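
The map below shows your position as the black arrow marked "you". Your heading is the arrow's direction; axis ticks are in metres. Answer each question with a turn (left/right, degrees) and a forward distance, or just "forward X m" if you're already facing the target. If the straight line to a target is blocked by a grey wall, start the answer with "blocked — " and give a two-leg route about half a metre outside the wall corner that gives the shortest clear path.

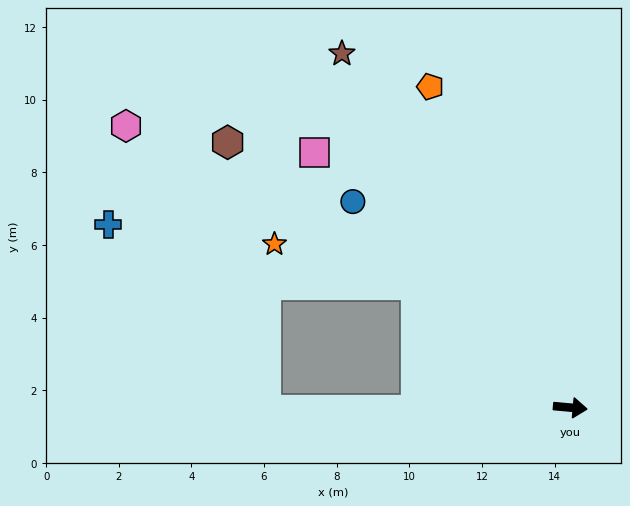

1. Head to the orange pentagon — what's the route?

turn left 119°, forward 9.6 m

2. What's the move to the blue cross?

blocked — turn right 174°, forward 8.4 m, then turn right 51°, forward 6.7 m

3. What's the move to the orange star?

blocked — turn left 146°, forward 5.4 m, then turn left 23°, forward 4.1 m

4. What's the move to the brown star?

turn left 128°, forward 11.6 m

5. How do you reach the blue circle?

turn left 142°, forward 8.2 m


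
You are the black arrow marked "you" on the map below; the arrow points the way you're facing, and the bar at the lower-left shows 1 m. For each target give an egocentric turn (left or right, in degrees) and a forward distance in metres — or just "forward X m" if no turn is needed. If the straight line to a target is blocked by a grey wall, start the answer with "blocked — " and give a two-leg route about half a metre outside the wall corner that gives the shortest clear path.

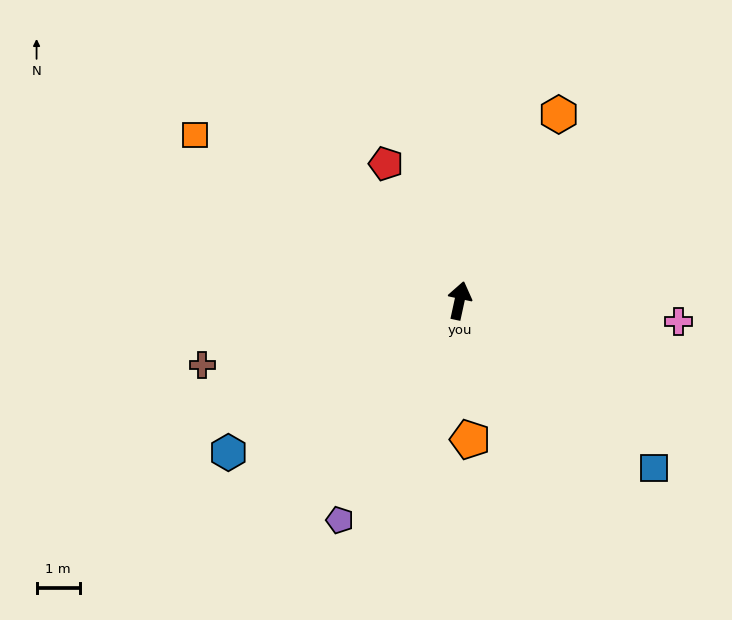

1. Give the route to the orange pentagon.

turn right 163°, forward 3.2 m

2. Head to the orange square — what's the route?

turn left 70°, forward 7.2 m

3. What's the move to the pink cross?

turn right 83°, forward 5.1 m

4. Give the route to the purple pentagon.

turn left 164°, forward 5.8 m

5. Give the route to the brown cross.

turn left 116°, forward 6.1 m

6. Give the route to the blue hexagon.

turn left 136°, forward 6.4 m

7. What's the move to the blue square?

turn right 118°, forward 5.9 m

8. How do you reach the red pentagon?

turn left 41°, forward 3.6 m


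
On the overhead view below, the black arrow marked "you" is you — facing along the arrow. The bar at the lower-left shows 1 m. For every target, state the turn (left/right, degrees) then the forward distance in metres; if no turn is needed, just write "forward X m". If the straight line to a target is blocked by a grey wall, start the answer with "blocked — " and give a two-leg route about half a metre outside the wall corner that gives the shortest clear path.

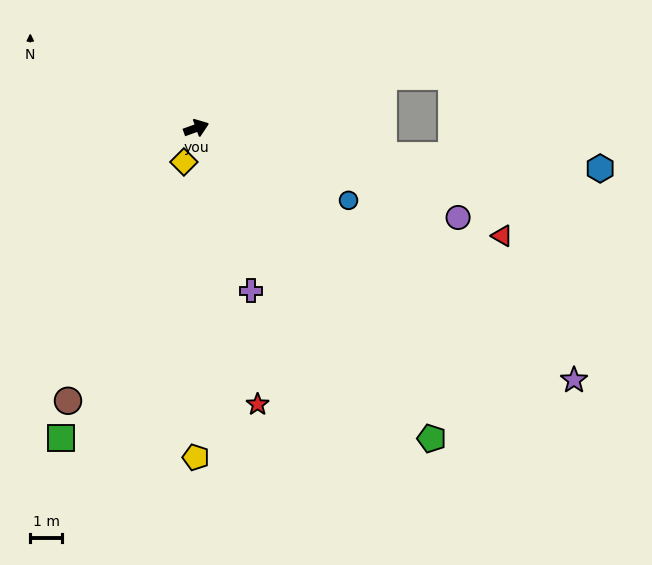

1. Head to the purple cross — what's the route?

turn right 91°, forward 5.4 m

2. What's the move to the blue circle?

turn right 45°, forward 5.3 m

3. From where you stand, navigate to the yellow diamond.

turn right 130°, forward 1.1 m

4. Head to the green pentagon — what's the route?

turn right 73°, forward 12.2 m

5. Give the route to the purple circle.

turn right 39°, forward 8.7 m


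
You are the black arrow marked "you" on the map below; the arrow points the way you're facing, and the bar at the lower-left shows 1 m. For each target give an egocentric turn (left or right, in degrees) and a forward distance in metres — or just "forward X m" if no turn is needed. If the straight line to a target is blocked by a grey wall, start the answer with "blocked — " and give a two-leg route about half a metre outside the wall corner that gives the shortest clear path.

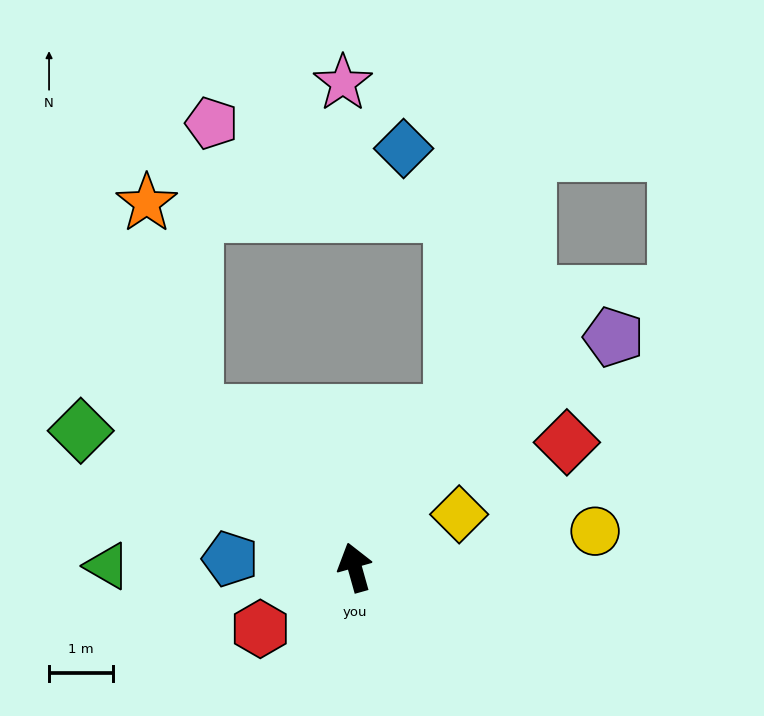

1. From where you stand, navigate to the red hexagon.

turn left 107°, forward 1.8 m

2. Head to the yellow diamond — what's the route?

turn right 79°, forward 1.8 m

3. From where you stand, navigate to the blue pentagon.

turn left 70°, forward 2.0 m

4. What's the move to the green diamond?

turn left 48°, forward 4.8 m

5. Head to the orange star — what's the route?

blocked — turn left 30°, forward 3.5 m, then turn right 32°, forward 3.3 m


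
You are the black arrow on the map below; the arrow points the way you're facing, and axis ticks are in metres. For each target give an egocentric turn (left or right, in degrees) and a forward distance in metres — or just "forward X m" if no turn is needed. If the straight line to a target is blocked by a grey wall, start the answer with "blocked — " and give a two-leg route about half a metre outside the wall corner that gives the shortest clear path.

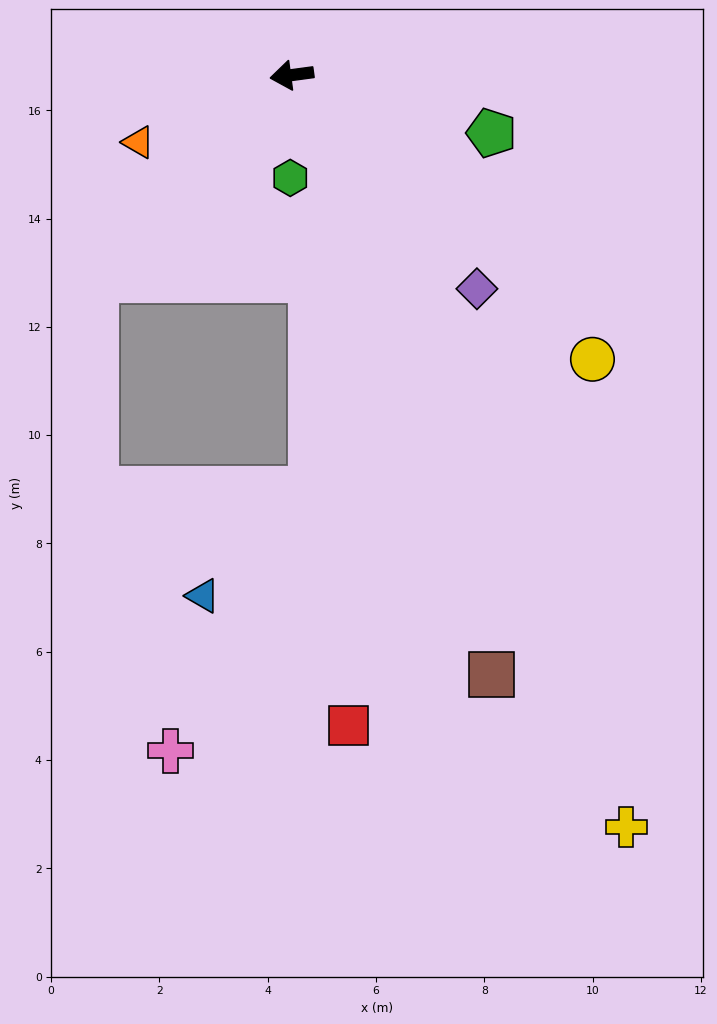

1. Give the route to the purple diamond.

turn left 123°, forward 5.2 m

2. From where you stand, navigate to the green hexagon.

turn left 81°, forward 1.9 m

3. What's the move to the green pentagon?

turn left 156°, forward 3.8 m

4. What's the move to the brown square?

turn left 101°, forward 11.7 m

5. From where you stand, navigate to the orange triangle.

turn left 16°, forward 3.1 m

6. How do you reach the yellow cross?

turn left 106°, forward 15.2 m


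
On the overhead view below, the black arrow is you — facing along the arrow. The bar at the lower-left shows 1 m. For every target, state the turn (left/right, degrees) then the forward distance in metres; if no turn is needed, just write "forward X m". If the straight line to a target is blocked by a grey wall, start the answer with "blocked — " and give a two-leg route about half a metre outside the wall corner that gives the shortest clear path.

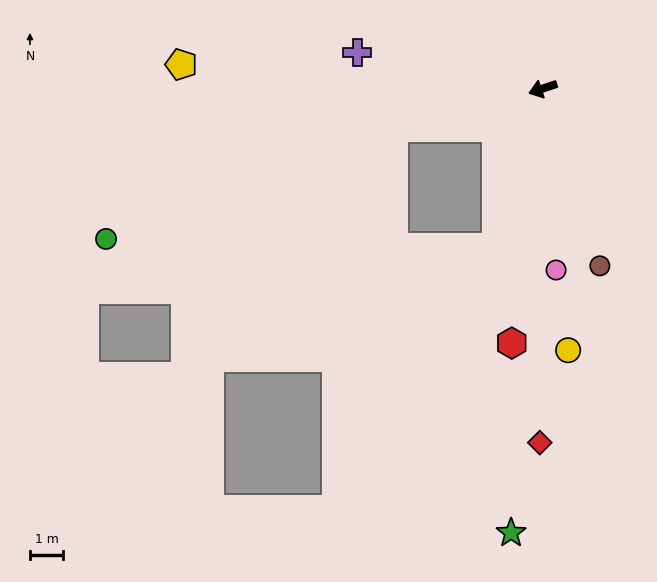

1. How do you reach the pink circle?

turn left 76°, forward 5.5 m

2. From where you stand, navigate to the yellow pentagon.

turn right 22°, forward 10.9 m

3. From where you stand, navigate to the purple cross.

turn right 29°, forward 5.7 m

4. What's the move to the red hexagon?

turn left 65°, forward 7.7 m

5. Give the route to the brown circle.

turn left 89°, forward 5.6 m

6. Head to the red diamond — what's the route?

turn left 71°, forward 10.6 m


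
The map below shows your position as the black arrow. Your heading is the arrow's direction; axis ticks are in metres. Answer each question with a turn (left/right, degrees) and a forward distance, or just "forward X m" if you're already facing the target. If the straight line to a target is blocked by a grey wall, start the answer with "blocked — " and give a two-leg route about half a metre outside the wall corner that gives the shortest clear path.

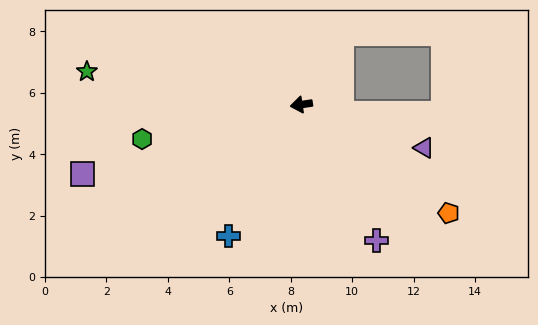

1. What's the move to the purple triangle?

turn left 152°, forward 4.2 m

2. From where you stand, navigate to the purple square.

turn left 9°, forward 7.5 m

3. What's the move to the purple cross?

turn left 110°, forward 5.1 m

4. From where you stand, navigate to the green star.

turn right 17°, forward 7.1 m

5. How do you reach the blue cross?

turn left 53°, forward 4.9 m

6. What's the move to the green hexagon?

turn left 4°, forward 5.3 m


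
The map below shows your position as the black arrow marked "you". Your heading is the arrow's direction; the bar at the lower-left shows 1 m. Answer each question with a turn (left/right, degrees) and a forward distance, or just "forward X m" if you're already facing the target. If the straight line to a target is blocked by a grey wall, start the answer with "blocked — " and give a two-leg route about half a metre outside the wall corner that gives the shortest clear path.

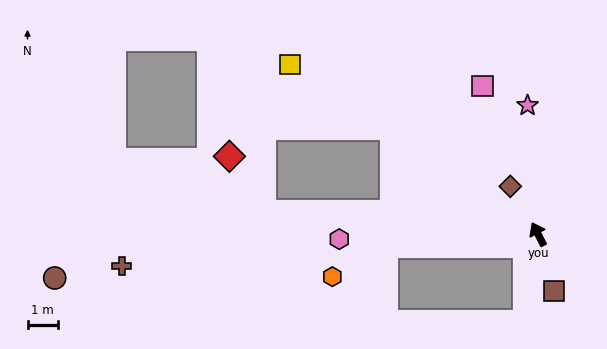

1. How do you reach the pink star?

turn right 22°, forward 4.3 m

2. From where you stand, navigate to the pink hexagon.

turn left 64°, forward 6.6 m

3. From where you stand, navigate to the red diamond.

blocked — turn left 58°, forward 9.1 m, then turn right 54°, forward 2.2 m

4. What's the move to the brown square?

turn left 169°, forward 1.9 m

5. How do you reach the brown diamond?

turn left 3°, forward 1.8 m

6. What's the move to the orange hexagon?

blocked — turn left 67°, forward 5.1 m, then turn left 27°, forward 2.0 m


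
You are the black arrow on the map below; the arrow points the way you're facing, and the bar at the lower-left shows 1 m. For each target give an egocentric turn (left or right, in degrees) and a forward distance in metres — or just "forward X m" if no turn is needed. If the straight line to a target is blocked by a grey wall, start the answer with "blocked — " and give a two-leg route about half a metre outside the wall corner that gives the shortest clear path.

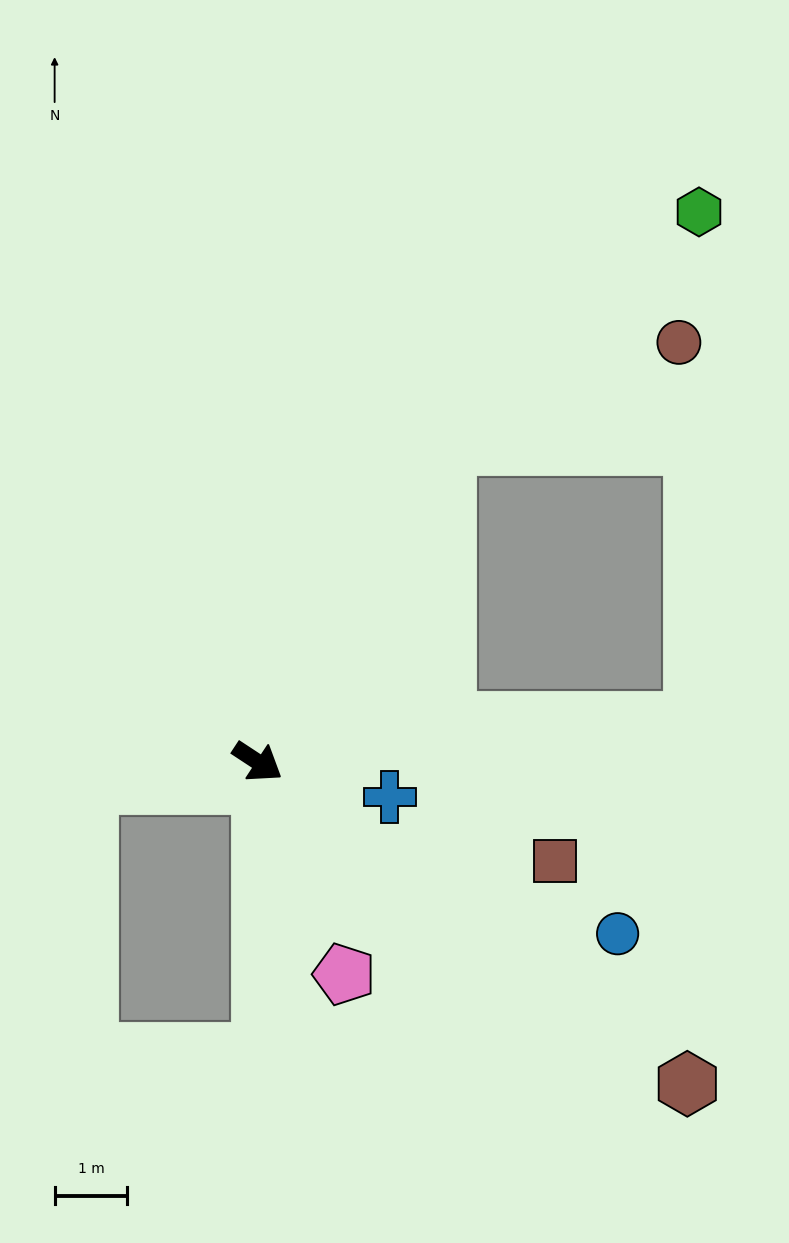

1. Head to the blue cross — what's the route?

turn left 18°, forward 1.9 m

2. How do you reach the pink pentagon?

turn right 35°, forward 3.2 m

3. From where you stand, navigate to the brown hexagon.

turn right 4°, forward 7.4 m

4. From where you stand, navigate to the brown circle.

blocked — turn left 93°, forward 5.1 m, then turn right 36°, forward 3.5 m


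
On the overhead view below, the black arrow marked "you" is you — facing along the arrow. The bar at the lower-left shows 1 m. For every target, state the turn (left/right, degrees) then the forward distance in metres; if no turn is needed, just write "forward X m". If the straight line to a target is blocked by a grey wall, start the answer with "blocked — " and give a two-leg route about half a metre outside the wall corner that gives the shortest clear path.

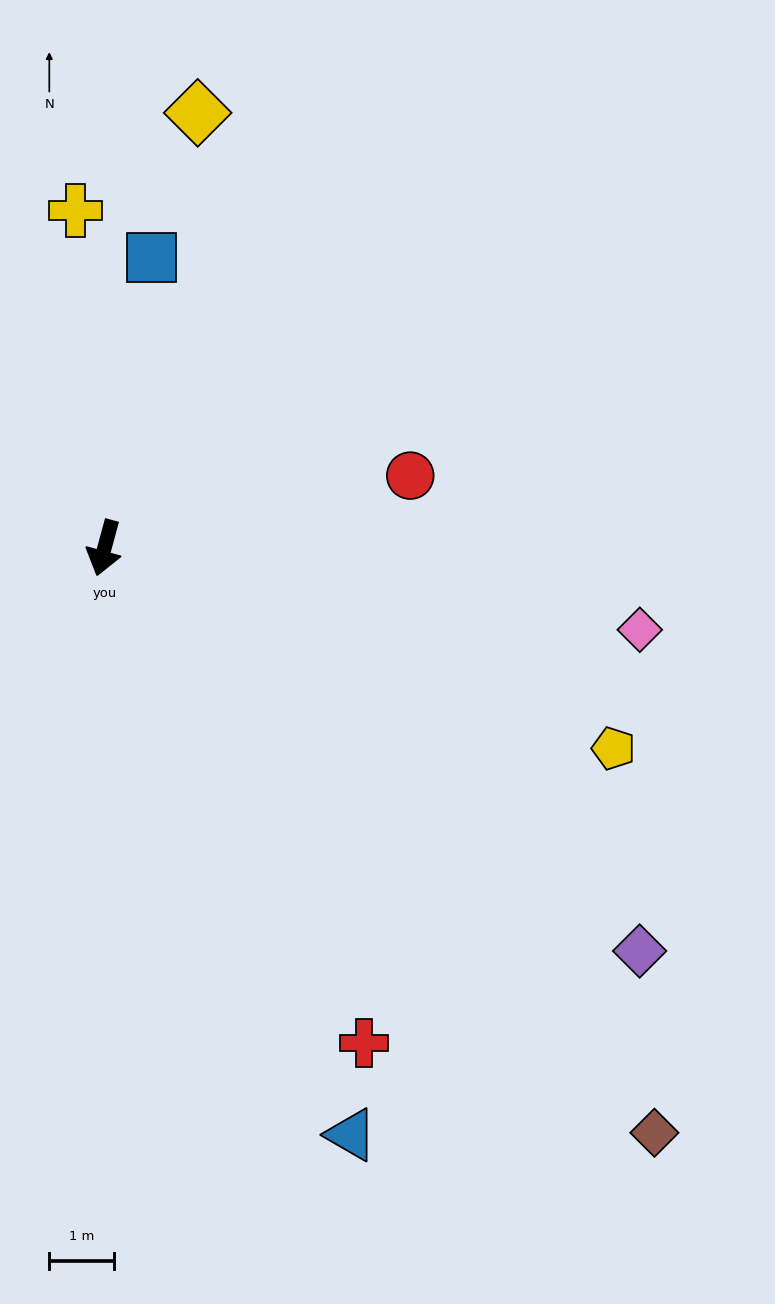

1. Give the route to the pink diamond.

turn left 96°, forward 8.4 m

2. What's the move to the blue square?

turn right 174°, forward 4.5 m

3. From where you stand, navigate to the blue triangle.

turn left 38°, forward 9.8 m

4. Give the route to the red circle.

turn left 118°, forward 4.9 m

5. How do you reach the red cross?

turn left 43°, forward 8.6 m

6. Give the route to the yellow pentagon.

turn left 84°, forward 8.4 m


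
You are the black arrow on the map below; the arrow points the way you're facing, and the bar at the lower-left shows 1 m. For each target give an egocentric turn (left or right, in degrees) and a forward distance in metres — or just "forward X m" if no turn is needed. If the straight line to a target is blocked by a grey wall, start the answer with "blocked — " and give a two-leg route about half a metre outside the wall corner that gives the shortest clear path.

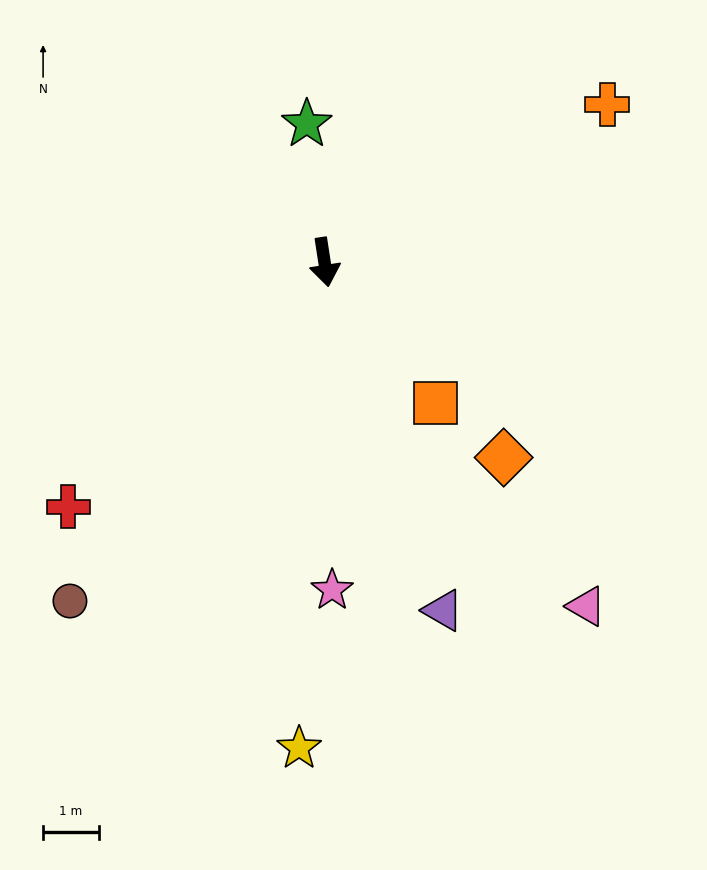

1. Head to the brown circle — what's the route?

turn right 46°, forward 7.6 m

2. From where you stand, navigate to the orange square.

turn left 29°, forward 3.2 m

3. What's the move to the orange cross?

turn left 110°, forward 5.8 m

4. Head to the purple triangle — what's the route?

turn left 10°, forward 6.6 m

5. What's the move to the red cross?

turn right 55°, forward 6.4 m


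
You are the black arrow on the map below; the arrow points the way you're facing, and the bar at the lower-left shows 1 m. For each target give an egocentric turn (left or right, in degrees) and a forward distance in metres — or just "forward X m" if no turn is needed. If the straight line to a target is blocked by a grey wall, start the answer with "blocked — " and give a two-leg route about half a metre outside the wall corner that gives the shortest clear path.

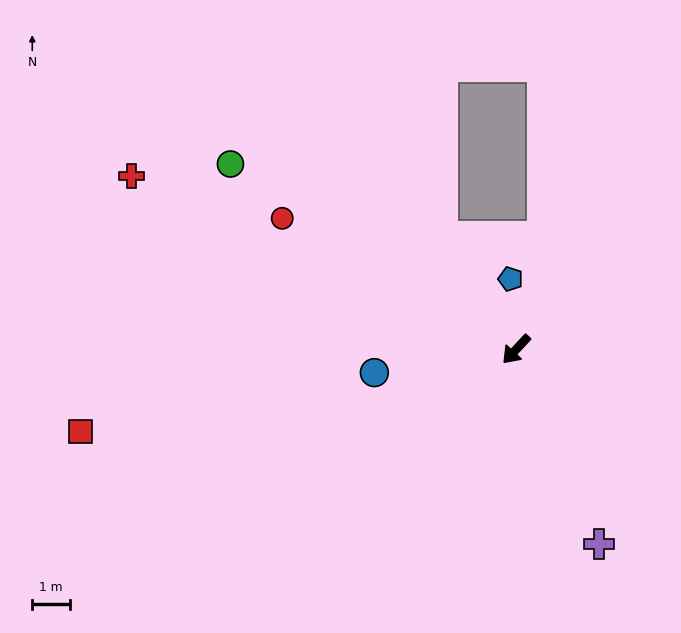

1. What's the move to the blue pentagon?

turn right 132°, forward 1.9 m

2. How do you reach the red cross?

turn right 71°, forward 11.3 m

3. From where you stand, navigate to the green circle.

turn right 80°, forward 9.1 m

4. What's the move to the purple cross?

turn left 66°, forward 5.7 m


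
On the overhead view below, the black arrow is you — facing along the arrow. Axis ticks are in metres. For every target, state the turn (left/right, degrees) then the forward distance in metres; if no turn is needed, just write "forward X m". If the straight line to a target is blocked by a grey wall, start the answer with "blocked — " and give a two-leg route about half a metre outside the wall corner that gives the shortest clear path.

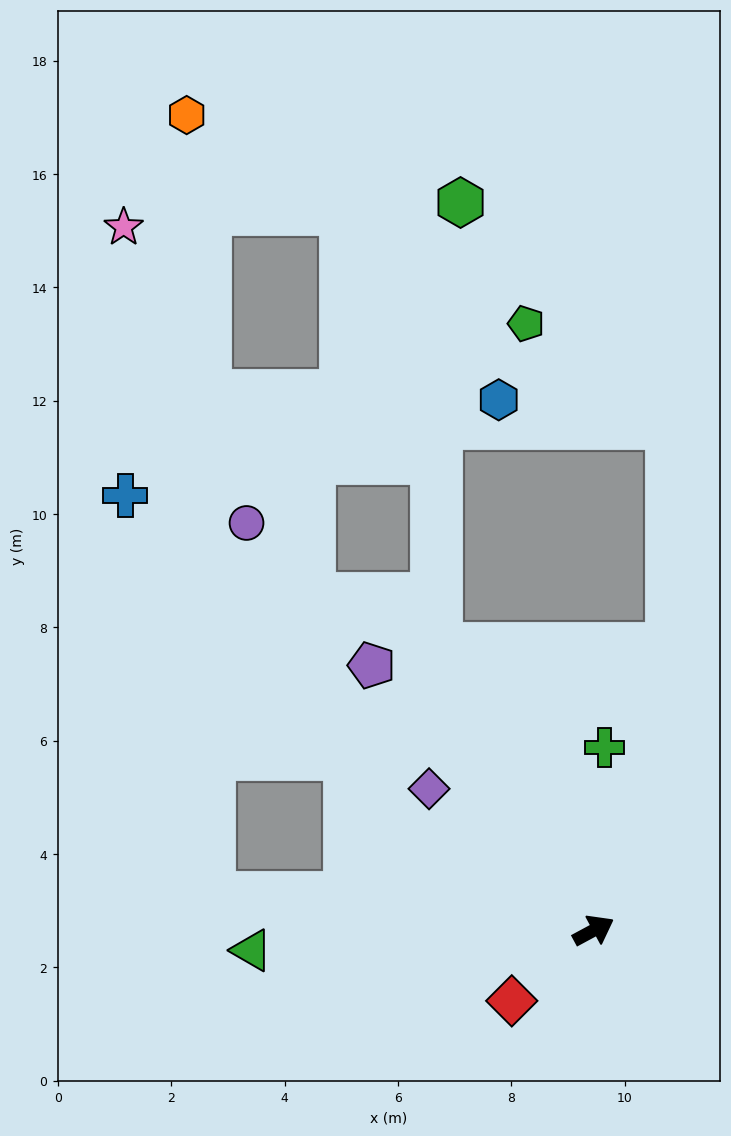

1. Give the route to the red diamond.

turn right 168°, forward 1.9 m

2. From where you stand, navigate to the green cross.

turn left 58°, forward 3.2 m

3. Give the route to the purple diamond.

turn left 111°, forward 3.8 m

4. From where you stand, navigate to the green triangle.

turn left 155°, forward 6.0 m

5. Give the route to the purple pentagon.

turn left 102°, forward 6.1 m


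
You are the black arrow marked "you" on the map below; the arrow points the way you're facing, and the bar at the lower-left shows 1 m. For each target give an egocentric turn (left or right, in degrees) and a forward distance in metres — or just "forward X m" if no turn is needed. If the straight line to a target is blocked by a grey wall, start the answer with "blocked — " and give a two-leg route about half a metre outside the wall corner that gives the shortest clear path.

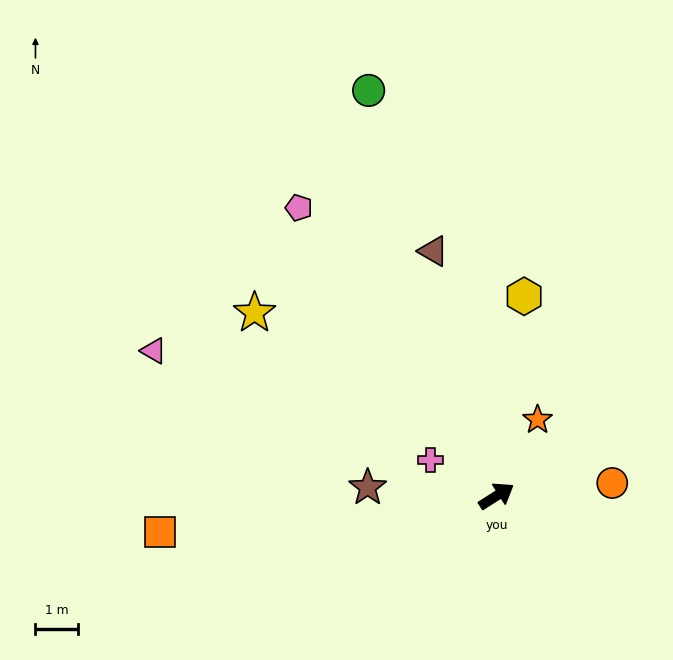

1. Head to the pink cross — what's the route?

turn left 119°, forward 1.8 m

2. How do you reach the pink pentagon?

turn left 92°, forward 8.2 m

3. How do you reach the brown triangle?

turn left 72°, forward 5.9 m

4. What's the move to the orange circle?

turn right 26°, forward 2.7 m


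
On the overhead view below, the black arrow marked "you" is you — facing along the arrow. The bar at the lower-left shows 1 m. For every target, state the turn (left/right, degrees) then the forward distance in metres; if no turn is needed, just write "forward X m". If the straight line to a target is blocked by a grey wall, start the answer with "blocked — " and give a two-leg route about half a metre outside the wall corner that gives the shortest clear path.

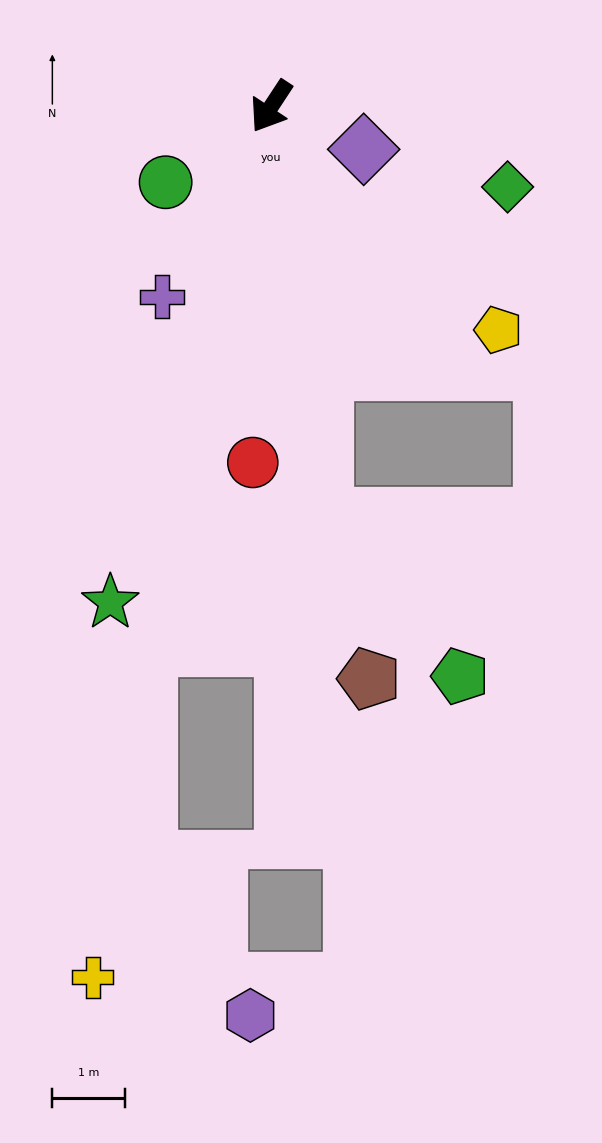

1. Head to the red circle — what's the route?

turn left 30°, forward 4.9 m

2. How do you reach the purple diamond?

turn left 98°, forward 1.4 m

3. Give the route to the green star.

turn left 15°, forward 7.2 m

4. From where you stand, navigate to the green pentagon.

blocked — turn left 40°, forward 5.7 m, then turn left 34°, forward 2.9 m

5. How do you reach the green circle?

turn right 21°, forward 1.8 m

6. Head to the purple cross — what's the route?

turn left 3°, forward 3.0 m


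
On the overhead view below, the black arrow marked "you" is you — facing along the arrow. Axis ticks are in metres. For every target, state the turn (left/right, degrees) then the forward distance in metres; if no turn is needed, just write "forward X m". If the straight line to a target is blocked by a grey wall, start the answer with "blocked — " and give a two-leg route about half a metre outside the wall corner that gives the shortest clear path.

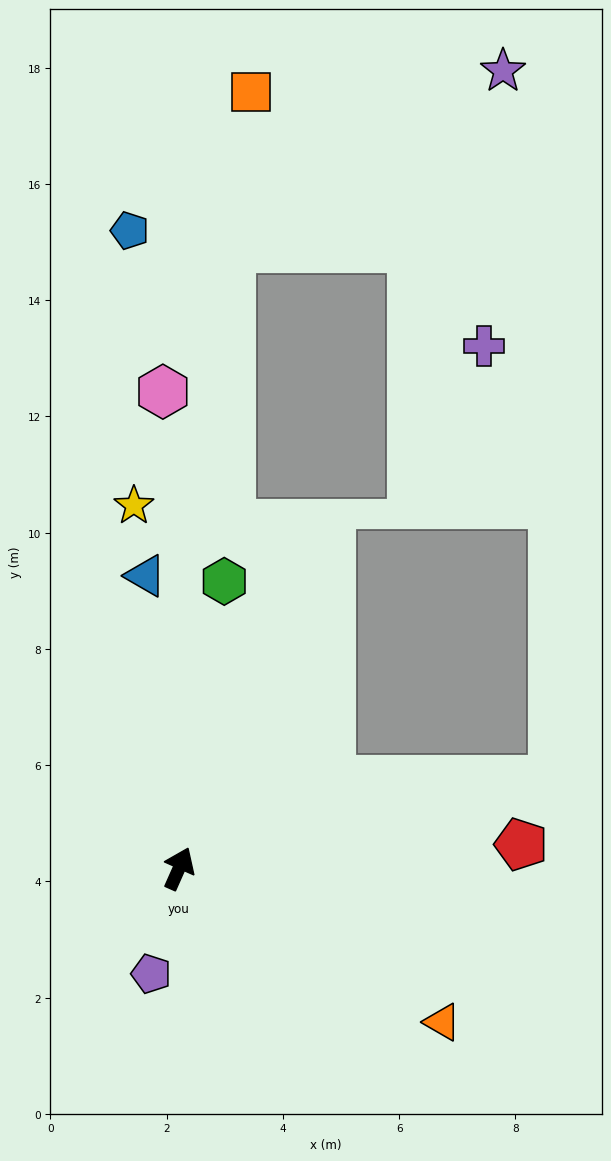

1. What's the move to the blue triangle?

turn left 30°, forward 5.1 m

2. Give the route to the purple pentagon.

turn right 171°, forward 1.9 m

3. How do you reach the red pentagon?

turn right 62°, forward 5.9 m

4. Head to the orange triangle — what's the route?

turn right 96°, forward 5.2 m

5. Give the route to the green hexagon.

turn left 15°, forward 5.0 m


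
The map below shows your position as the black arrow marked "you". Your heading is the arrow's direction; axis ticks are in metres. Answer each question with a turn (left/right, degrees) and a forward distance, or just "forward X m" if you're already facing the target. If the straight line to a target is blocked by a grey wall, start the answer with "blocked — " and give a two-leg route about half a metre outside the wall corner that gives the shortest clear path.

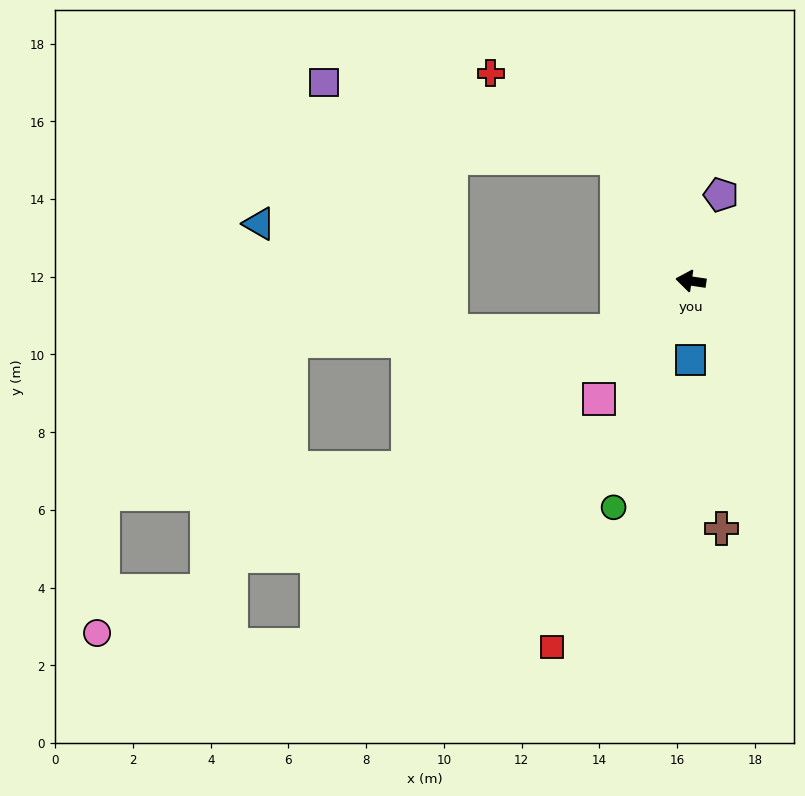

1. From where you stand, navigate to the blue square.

turn left 98°, forward 2.0 m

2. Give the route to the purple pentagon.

turn right 101°, forward 2.3 m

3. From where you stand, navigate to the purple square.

blocked — turn right 51°, forward 3.7 m, then turn left 45°, forward 7.8 m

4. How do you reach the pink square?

turn left 60°, forward 3.9 m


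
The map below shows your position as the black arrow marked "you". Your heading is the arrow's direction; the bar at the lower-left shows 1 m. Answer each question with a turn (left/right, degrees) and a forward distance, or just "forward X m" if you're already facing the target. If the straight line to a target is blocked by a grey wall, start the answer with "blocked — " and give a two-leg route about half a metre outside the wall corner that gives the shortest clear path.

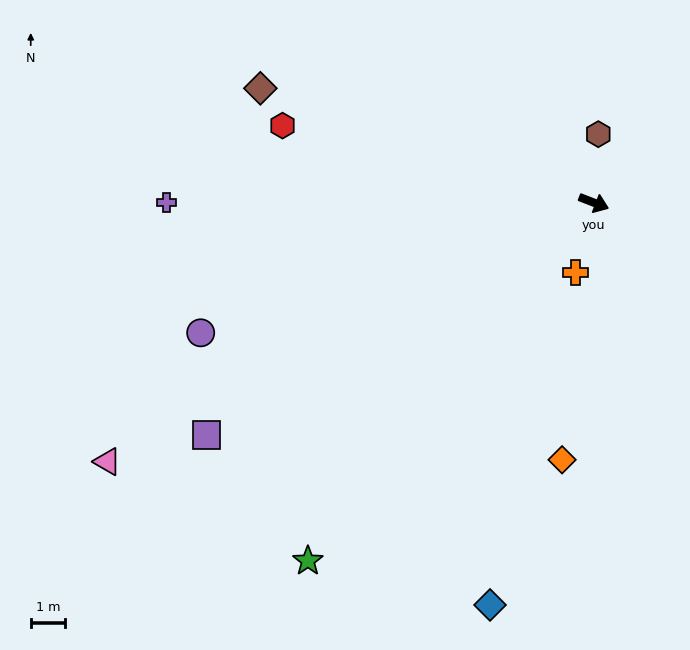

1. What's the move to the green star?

turn right 107°, forward 13.4 m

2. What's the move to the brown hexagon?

turn left 108°, forward 2.0 m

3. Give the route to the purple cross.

turn right 159°, forward 12.5 m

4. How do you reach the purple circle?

turn right 140°, forward 12.1 m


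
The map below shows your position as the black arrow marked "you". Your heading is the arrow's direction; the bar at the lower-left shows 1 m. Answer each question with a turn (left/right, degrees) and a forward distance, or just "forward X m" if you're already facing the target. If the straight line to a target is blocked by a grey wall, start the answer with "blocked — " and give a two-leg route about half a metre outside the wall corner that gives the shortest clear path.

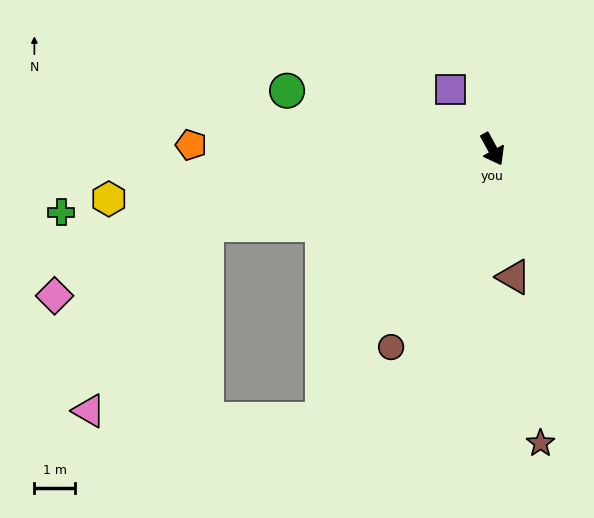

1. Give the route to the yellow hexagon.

turn right 111°, forward 9.5 m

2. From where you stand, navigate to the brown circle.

turn right 56°, forward 5.5 m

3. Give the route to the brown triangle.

turn right 19°, forward 3.2 m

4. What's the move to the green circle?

turn right 135°, forward 5.3 m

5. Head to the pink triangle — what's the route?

blocked — turn right 104°, forward 7.3 m, then turn left 43°, forward 5.4 m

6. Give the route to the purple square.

turn right 173°, forward 1.8 m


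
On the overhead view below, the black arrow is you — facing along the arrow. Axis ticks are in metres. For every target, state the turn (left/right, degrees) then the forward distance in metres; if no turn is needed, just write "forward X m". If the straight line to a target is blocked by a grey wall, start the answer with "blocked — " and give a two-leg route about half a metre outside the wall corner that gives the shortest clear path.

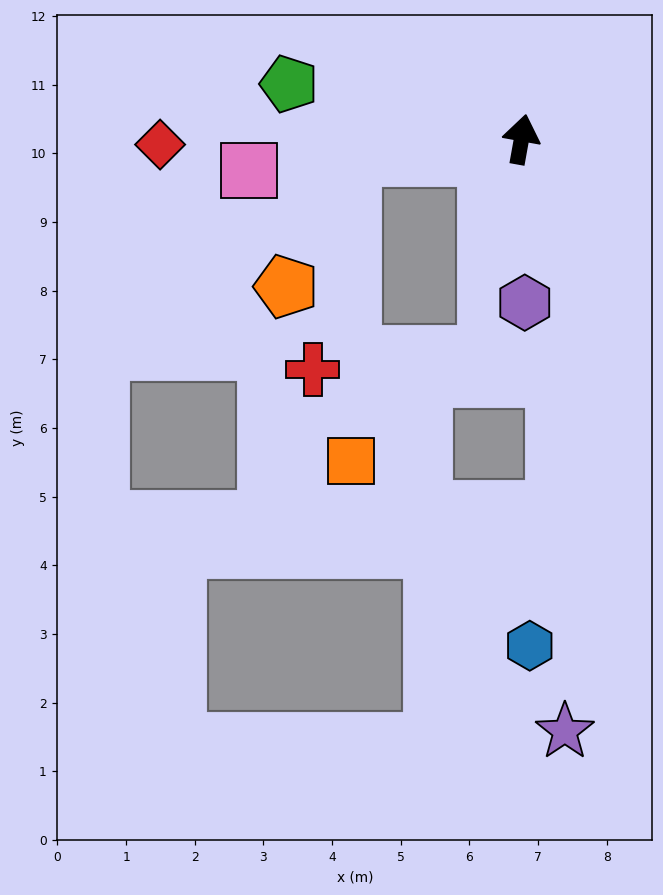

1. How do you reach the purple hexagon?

turn right 169°, forward 2.4 m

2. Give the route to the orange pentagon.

blocked — turn left 106°, forward 2.5 m, then turn left 57°, forward 2.1 m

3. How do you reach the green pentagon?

turn left 87°, forward 3.5 m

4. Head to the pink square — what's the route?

turn left 107°, forward 4.0 m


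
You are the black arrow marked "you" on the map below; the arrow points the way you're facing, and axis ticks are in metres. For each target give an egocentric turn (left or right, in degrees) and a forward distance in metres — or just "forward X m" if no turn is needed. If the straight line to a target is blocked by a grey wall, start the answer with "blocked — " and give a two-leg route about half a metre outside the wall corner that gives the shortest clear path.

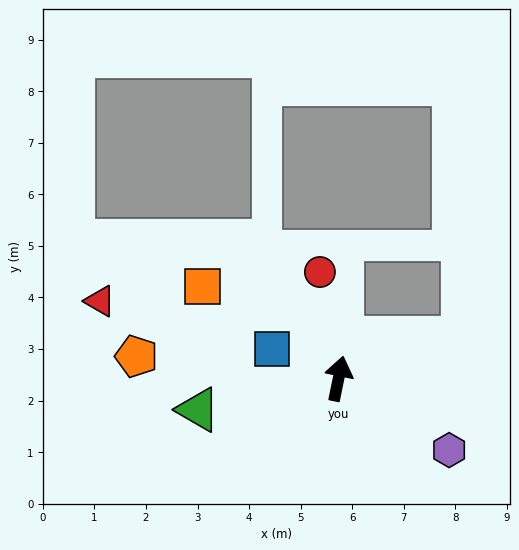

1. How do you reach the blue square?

turn left 77°, forward 1.4 m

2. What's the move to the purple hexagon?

turn right 111°, forward 2.6 m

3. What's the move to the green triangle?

turn left 114°, forward 2.8 m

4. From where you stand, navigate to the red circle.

turn left 22°, forward 2.1 m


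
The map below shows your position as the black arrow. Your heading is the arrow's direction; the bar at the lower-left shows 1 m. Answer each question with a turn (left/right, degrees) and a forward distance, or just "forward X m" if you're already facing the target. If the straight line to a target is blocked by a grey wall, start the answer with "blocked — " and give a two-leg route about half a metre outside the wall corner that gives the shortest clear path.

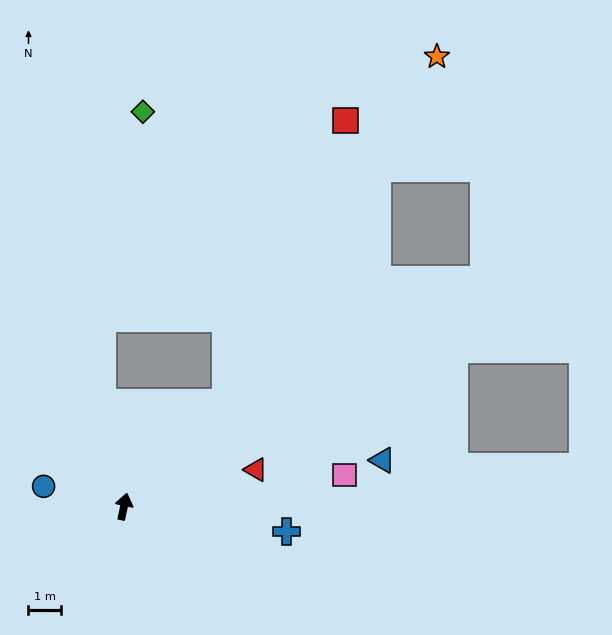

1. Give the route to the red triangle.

turn right 62°, forward 4.3 m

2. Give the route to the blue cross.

turn right 87°, forward 5.1 m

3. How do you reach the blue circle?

turn left 88°, forward 2.6 m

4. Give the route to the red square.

blocked — turn right 32°, forward 4.5 m, then turn left 21°, forward 9.5 m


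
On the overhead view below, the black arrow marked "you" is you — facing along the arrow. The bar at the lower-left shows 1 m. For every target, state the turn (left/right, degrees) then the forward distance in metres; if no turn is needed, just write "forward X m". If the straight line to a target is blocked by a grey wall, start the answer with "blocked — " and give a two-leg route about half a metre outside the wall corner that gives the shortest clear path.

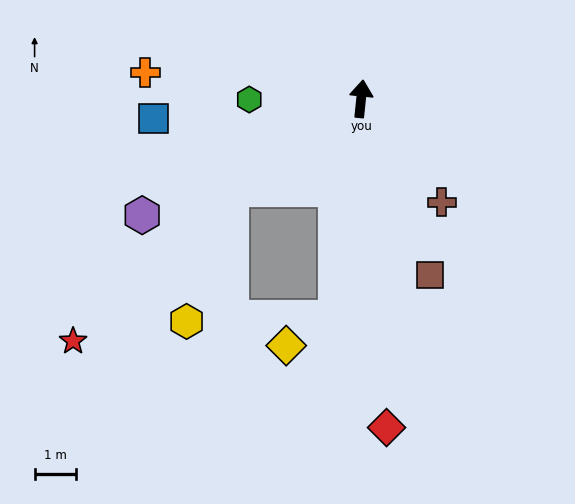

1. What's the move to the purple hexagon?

turn left 124°, forward 5.9 m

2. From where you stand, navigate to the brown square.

turn right 153°, forward 4.5 m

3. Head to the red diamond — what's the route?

turn right 170°, forward 7.9 m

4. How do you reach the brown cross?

turn right 136°, forward 3.1 m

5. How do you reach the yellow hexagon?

blocked — turn left 131°, forward 3.8 m, then turn left 36°, forward 3.3 m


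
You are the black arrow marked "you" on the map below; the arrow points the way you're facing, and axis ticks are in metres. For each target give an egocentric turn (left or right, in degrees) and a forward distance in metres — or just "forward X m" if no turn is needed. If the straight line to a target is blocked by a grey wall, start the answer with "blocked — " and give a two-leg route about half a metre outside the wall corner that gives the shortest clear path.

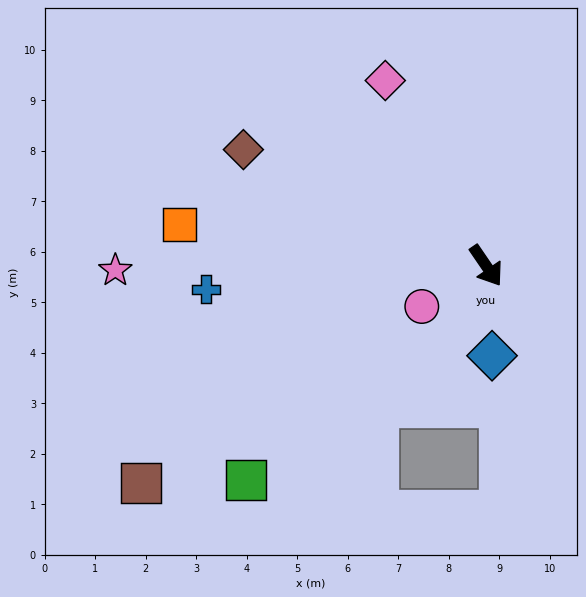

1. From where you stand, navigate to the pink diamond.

turn left 174°, forward 4.2 m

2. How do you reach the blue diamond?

turn right 31°, forward 1.8 m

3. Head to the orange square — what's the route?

turn right 132°, forward 6.1 m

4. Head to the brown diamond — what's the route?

turn right 150°, forward 5.3 m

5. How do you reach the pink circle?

turn right 92°, forward 1.5 m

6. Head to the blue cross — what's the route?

turn right 120°, forward 5.6 m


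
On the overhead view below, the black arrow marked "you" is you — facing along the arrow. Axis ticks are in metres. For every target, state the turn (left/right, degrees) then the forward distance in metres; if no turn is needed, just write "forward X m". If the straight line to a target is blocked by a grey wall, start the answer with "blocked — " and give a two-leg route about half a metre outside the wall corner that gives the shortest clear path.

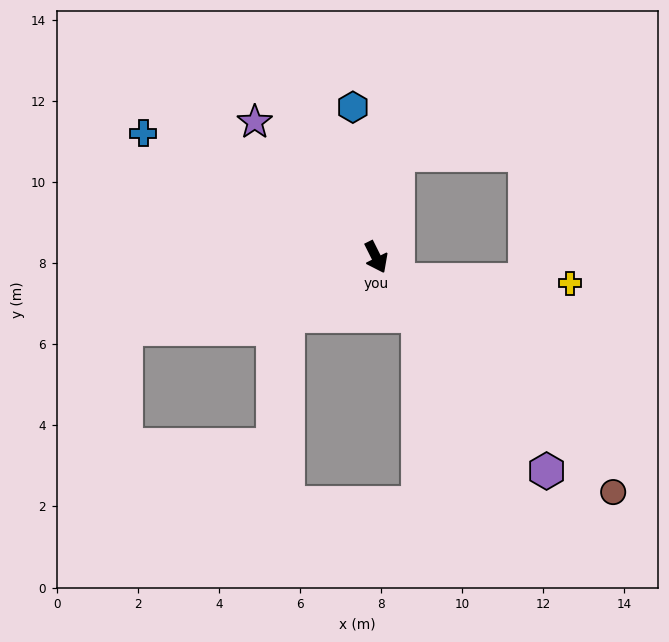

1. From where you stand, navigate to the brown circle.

turn left 19°, forward 8.2 m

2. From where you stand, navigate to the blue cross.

turn right 145°, forward 6.5 m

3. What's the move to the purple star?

turn right 165°, forward 4.5 m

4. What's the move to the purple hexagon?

turn left 12°, forward 6.7 m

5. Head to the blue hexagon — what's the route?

turn left 162°, forward 3.7 m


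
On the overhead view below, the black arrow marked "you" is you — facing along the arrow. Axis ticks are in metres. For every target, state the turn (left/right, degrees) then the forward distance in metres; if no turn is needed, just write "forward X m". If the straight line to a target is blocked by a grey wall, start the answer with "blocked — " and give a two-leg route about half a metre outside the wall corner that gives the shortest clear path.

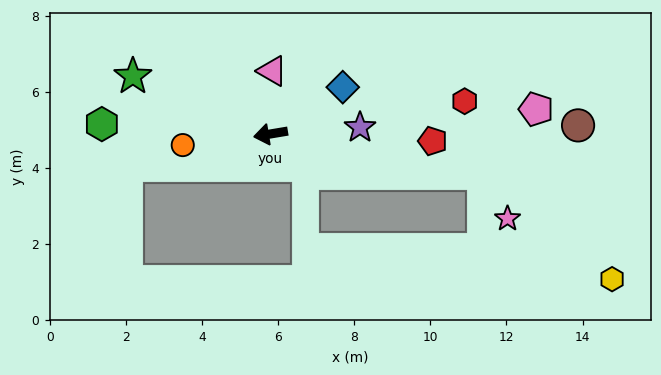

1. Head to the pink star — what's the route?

blocked — turn left 160°, forward 5.7 m, then turn right 50°, forward 1.3 m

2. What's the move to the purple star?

turn left 175°, forward 2.4 m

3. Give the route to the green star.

turn right 32°, forward 3.9 m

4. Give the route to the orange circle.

turn right 2°, forward 2.3 m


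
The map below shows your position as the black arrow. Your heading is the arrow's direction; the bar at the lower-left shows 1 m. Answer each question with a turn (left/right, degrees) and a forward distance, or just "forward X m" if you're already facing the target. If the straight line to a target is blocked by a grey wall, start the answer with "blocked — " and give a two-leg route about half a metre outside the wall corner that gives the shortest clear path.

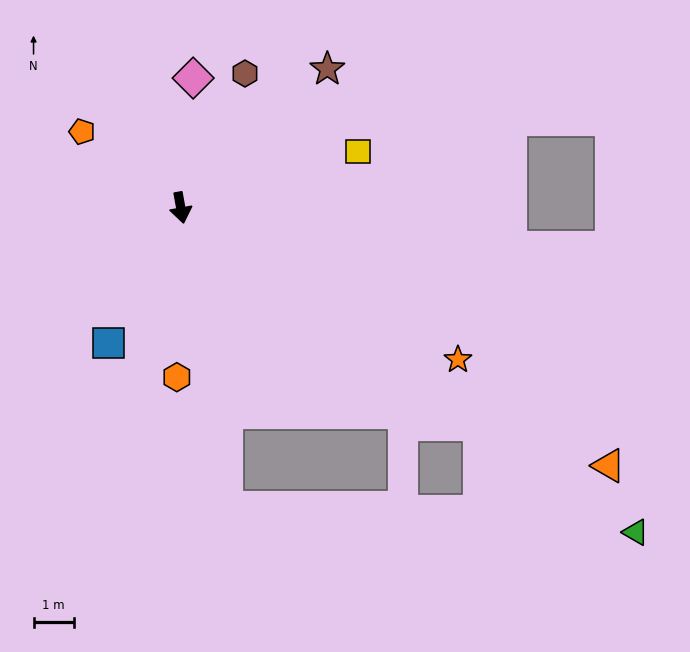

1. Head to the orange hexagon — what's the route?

turn right 12°, forward 4.2 m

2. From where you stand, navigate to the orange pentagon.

turn right 138°, forward 3.1 m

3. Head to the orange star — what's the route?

turn left 51°, forward 7.8 m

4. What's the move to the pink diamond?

turn left 164°, forward 3.2 m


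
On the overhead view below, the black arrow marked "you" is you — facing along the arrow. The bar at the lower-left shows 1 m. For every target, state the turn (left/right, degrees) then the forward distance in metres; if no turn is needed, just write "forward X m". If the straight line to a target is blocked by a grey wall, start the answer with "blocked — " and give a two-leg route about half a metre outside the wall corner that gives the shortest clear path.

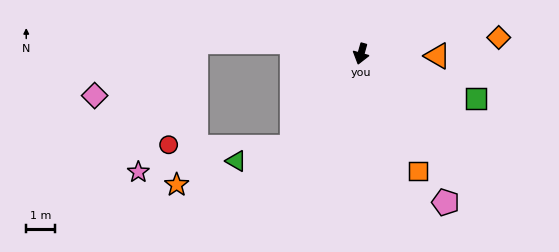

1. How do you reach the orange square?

turn left 42°, forward 4.5 m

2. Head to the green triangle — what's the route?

blocked — turn right 21°, forward 4.0 m, then turn right 39°, forward 2.0 m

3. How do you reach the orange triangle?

turn left 104°, forward 2.7 m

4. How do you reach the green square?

turn left 84°, forward 4.3 m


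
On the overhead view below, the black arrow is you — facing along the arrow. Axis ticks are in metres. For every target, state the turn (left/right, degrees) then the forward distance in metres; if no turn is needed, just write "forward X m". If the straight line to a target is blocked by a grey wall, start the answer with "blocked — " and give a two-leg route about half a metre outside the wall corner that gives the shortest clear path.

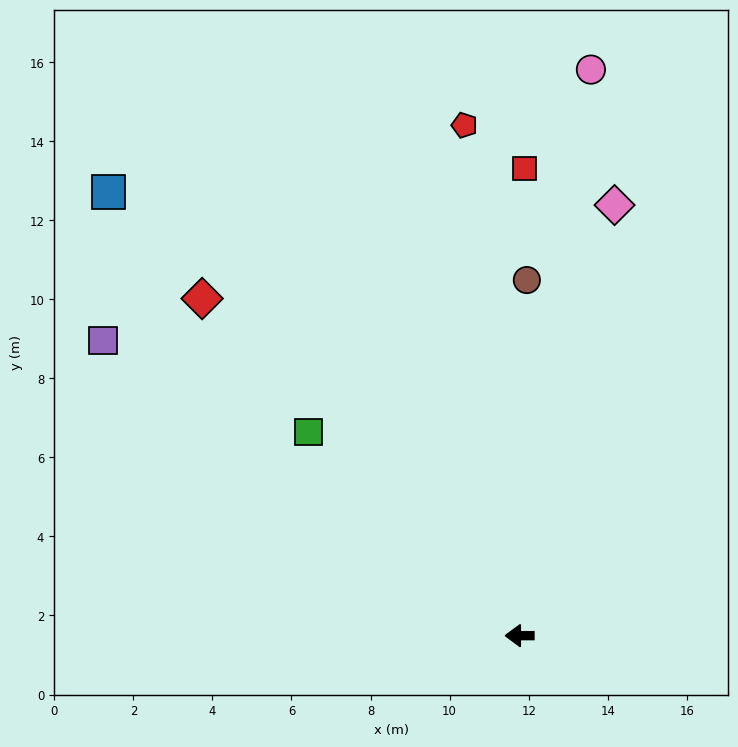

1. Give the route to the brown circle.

turn right 91°, forward 9.0 m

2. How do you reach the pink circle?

turn right 97°, forward 14.4 m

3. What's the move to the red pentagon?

turn right 84°, forward 13.0 m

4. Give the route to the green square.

turn right 44°, forward 7.4 m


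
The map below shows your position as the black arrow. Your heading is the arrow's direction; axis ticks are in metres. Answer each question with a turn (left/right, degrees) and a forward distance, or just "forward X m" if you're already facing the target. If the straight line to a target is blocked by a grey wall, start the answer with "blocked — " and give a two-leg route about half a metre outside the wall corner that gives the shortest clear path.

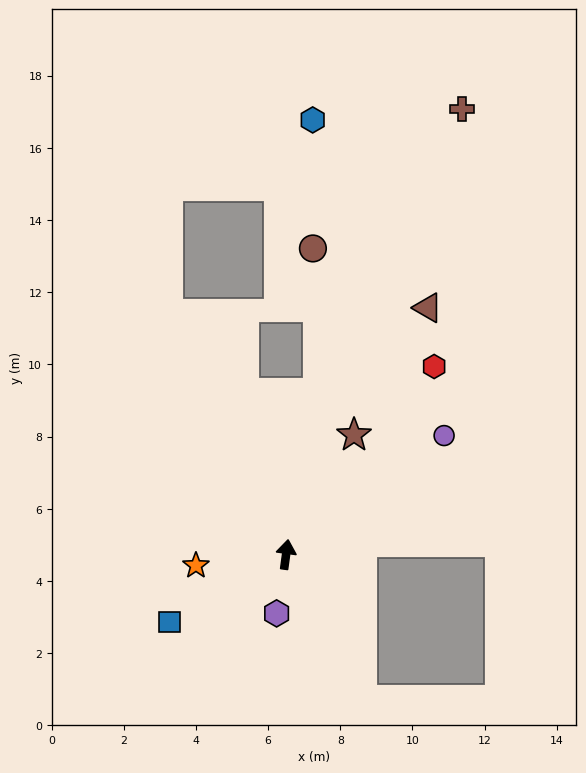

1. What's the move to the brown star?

turn right 22°, forward 3.8 m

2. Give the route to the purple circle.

turn right 45°, forward 5.5 m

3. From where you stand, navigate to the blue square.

turn left 128°, forward 3.7 m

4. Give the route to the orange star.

turn left 105°, forward 2.5 m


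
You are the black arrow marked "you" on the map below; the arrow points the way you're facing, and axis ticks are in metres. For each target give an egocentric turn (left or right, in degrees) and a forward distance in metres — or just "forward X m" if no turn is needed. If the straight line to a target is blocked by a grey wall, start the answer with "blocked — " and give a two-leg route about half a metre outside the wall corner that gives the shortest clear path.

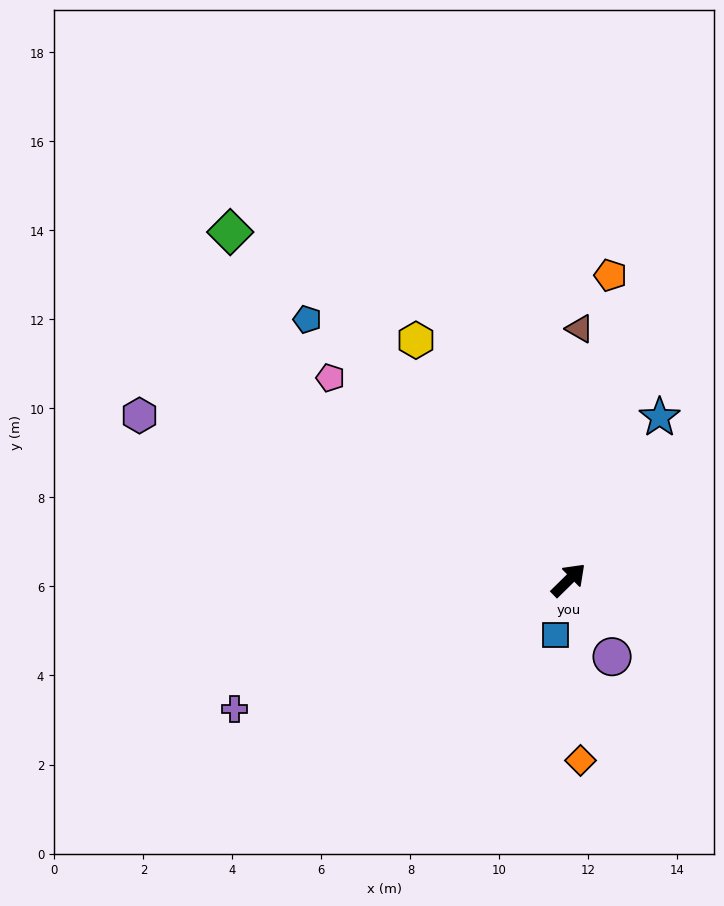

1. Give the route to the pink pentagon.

turn left 95°, forward 7.0 m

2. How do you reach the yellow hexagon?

turn left 78°, forward 6.4 m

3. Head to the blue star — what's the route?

turn left 16°, forward 4.2 m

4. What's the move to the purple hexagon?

turn left 115°, forward 10.3 m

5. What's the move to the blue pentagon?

turn left 91°, forward 8.3 m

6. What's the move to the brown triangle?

turn left 43°, forward 5.7 m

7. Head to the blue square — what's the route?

turn right 148°, forward 1.3 m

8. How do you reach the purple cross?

turn left 157°, forward 8.0 m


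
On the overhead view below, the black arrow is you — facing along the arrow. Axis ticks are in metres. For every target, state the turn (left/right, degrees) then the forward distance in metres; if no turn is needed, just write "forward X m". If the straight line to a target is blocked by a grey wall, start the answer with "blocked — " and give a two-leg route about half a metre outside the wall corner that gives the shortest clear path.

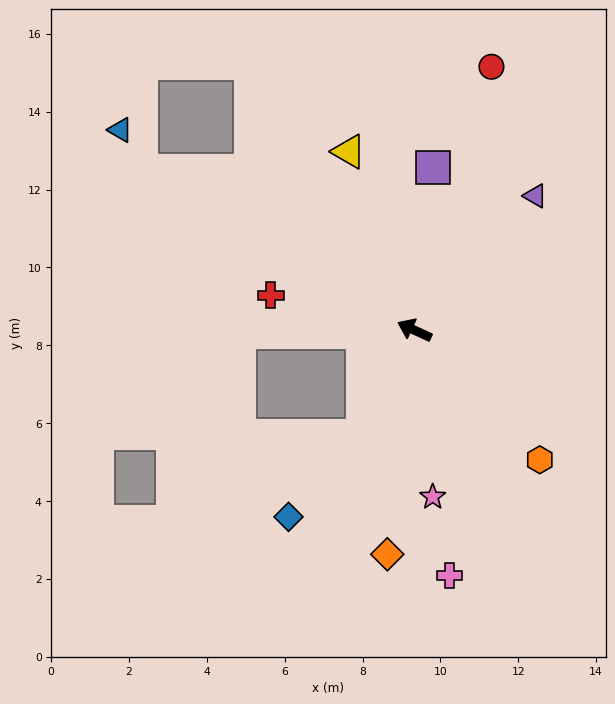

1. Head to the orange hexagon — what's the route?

turn left 159°, forward 4.6 m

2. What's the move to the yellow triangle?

turn right 45°, forward 4.9 m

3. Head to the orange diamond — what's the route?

turn left 108°, forward 5.8 m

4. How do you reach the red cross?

turn left 11°, forward 3.8 m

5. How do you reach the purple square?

turn right 72°, forward 4.2 m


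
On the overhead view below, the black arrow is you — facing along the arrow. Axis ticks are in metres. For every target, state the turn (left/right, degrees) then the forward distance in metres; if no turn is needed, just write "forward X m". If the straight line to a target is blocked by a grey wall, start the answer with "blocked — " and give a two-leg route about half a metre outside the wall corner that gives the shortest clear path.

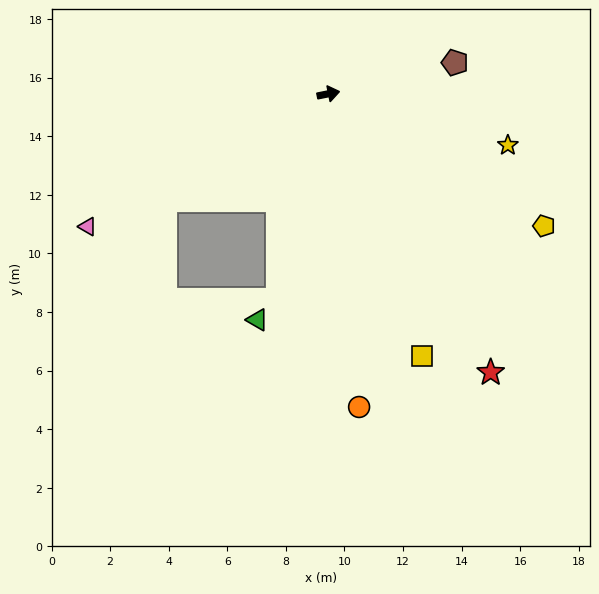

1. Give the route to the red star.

turn right 71°, forward 11.0 m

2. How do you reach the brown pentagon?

turn left 3°, forward 4.4 m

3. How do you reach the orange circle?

turn right 96°, forward 10.7 m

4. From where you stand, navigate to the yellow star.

turn right 27°, forward 6.4 m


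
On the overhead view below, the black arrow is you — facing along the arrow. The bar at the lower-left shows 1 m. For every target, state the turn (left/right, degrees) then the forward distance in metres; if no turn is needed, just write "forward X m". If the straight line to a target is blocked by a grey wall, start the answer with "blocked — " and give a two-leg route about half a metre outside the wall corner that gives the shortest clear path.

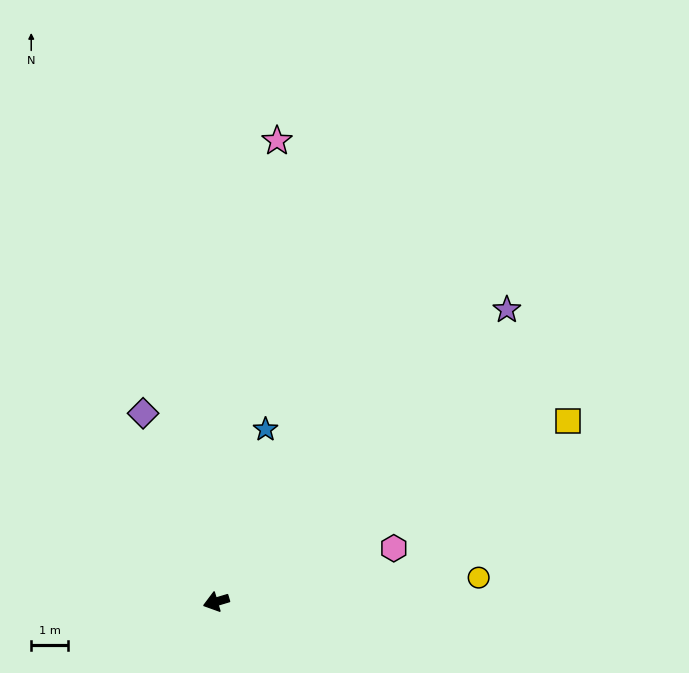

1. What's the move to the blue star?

turn right 123°, forward 4.9 m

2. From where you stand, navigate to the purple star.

turn right 152°, forward 11.2 m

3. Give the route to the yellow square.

turn right 169°, forward 10.7 m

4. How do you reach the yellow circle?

turn left 169°, forward 7.2 m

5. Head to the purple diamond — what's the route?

turn right 85°, forward 5.5 m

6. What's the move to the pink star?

turn right 114°, forward 12.6 m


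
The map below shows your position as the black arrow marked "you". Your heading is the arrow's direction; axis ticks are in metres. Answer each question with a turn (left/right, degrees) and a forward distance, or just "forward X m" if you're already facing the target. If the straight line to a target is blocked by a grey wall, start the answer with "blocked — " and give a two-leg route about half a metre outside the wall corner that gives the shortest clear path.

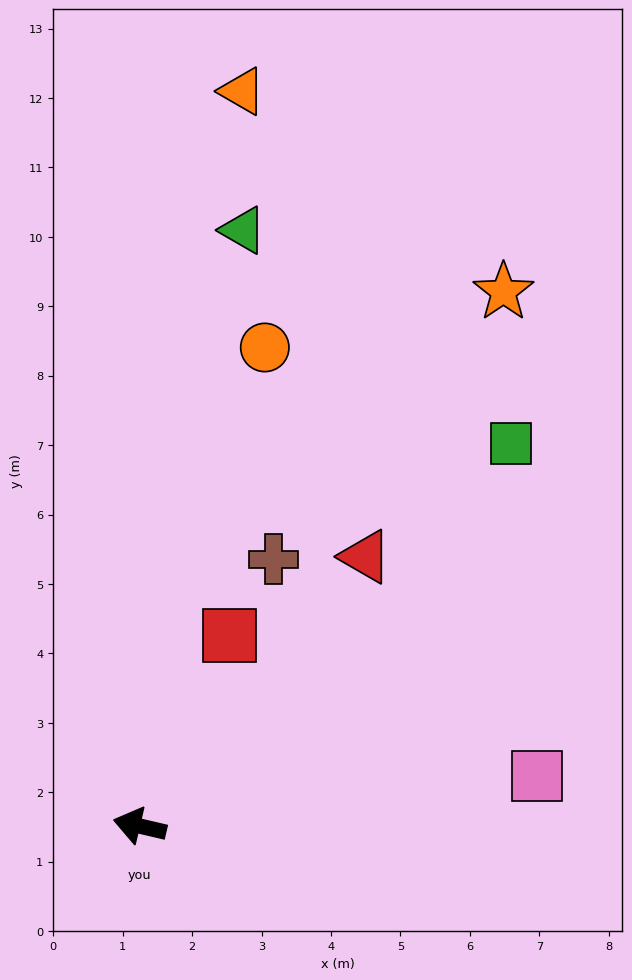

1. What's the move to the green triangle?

turn right 87°, forward 8.7 m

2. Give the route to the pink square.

turn right 160°, forward 5.8 m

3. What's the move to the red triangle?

turn right 117°, forward 5.1 m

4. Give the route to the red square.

turn right 102°, forward 3.0 m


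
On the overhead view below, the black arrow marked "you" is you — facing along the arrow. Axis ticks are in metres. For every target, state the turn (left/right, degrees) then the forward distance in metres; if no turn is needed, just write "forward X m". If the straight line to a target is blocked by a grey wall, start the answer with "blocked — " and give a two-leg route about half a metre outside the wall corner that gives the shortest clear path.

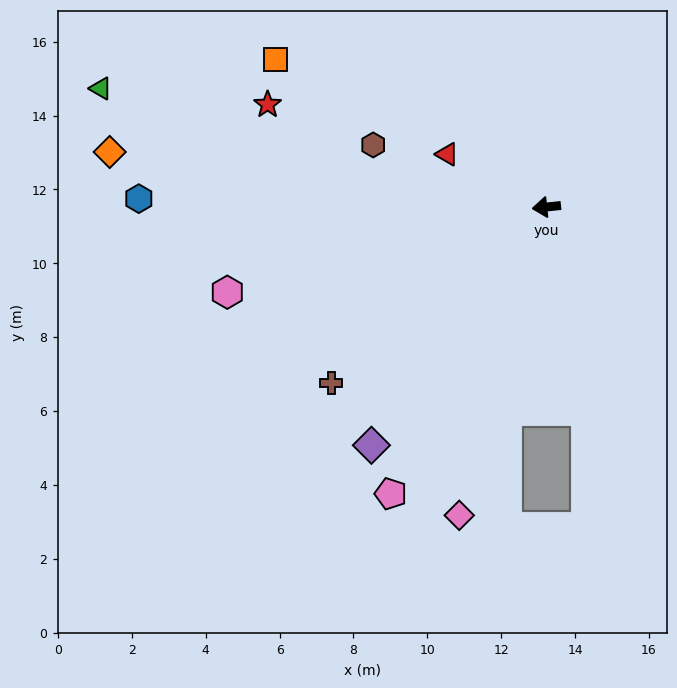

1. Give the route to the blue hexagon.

turn right 7°, forward 11.0 m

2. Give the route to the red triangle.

turn right 34°, forward 3.0 m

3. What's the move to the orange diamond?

turn right 13°, forward 11.9 m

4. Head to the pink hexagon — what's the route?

turn left 9°, forward 8.9 m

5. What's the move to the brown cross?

turn left 33°, forward 7.5 m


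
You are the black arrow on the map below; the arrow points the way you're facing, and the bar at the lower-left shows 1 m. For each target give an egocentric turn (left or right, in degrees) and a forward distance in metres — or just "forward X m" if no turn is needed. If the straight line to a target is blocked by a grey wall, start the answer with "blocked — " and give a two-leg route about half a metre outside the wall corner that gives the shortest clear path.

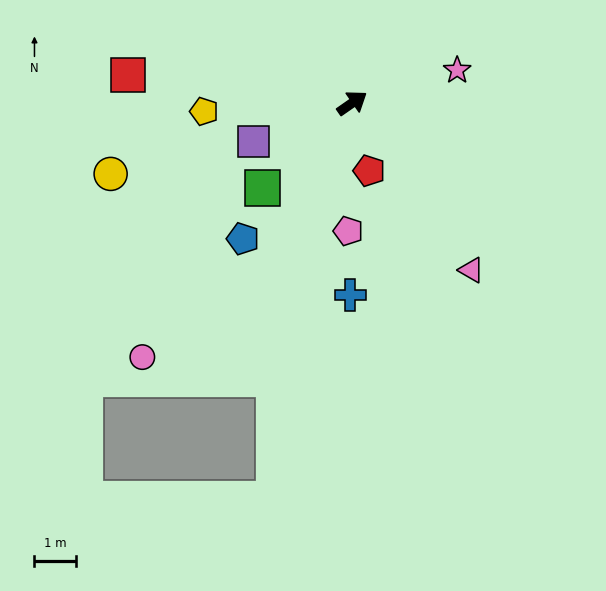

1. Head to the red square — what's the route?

turn left 138°, forward 5.4 m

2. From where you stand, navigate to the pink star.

turn right 18°, forward 2.6 m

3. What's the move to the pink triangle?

turn right 89°, forward 4.9 m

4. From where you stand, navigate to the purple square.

turn left 166°, forward 2.5 m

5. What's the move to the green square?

turn right 171°, forward 2.9 m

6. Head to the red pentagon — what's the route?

turn right 111°, forward 1.7 m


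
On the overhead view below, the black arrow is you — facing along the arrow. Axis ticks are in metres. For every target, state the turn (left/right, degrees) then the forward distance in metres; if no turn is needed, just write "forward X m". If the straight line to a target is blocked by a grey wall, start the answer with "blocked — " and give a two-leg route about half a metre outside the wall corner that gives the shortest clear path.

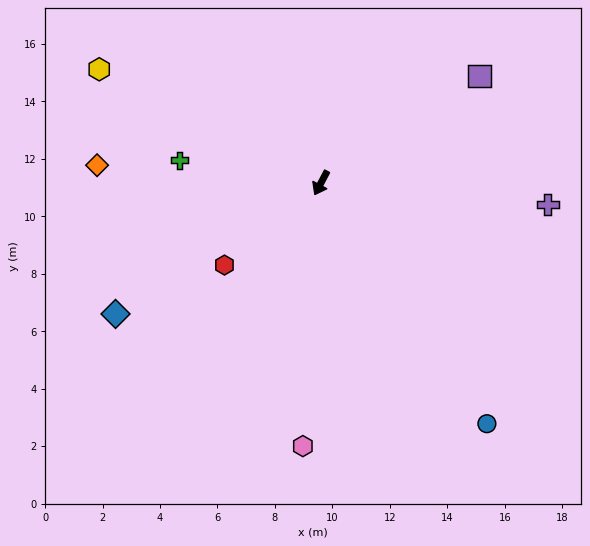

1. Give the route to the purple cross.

turn left 112°, forward 7.9 m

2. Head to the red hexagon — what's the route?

turn right 22°, forward 4.4 m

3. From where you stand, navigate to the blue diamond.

turn right 30°, forward 8.5 m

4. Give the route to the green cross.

turn right 71°, forward 5.0 m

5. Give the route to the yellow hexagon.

turn right 89°, forward 8.7 m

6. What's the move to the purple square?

turn left 152°, forward 6.7 m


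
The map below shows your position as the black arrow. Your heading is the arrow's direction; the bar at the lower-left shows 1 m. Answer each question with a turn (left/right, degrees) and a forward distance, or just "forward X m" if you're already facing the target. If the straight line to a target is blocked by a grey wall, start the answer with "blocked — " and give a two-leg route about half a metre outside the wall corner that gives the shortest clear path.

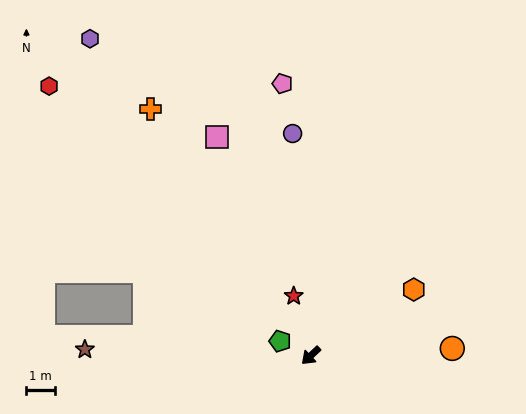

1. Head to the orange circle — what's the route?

turn left 140°, forward 5.0 m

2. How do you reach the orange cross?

turn right 100°, forward 10.4 m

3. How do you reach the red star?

turn right 117°, forward 2.2 m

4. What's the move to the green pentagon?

turn right 68°, forward 1.2 m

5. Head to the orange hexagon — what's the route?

turn left 169°, forward 4.3 m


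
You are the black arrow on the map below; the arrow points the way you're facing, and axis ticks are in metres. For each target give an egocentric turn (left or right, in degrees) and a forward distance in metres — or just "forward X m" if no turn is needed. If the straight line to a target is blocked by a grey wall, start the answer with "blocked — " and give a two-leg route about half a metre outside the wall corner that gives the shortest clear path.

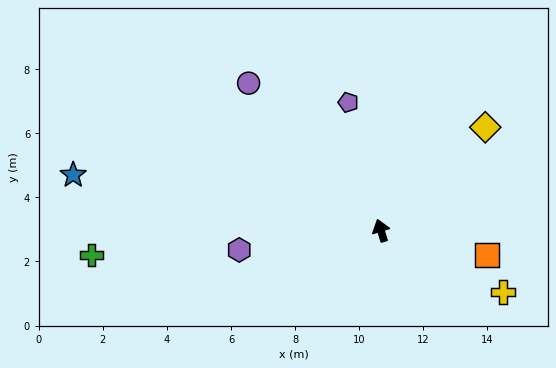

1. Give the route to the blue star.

turn left 63°, forward 9.8 m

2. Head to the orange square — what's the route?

turn right 120°, forward 3.4 m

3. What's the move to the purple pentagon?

turn right 3°, forward 4.1 m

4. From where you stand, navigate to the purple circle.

turn left 25°, forward 6.2 m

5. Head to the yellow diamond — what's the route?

turn right 62°, forward 4.6 m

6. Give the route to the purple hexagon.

turn left 81°, forward 4.5 m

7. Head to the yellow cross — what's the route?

turn right 134°, forward 4.3 m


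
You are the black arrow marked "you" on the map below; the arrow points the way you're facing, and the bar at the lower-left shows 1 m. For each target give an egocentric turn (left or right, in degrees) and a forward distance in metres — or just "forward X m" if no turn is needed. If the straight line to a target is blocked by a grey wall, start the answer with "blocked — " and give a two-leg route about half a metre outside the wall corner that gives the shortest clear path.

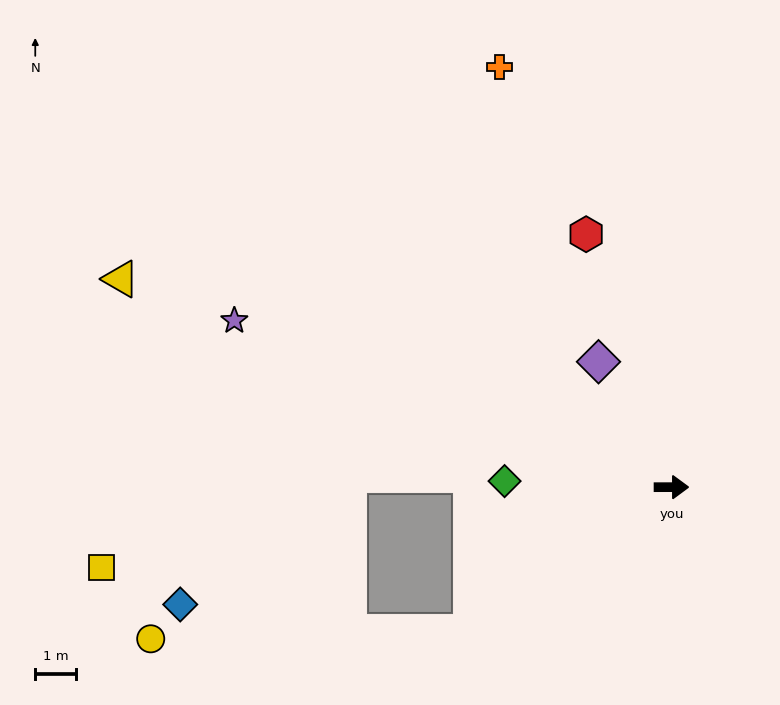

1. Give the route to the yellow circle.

blocked — turn right 144°, forward 6.0 m, then turn right 35°, forward 7.8 m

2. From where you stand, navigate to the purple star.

turn left 159°, forward 11.4 m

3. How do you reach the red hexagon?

turn left 109°, forward 6.5 m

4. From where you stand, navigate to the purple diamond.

turn left 120°, forward 3.5 m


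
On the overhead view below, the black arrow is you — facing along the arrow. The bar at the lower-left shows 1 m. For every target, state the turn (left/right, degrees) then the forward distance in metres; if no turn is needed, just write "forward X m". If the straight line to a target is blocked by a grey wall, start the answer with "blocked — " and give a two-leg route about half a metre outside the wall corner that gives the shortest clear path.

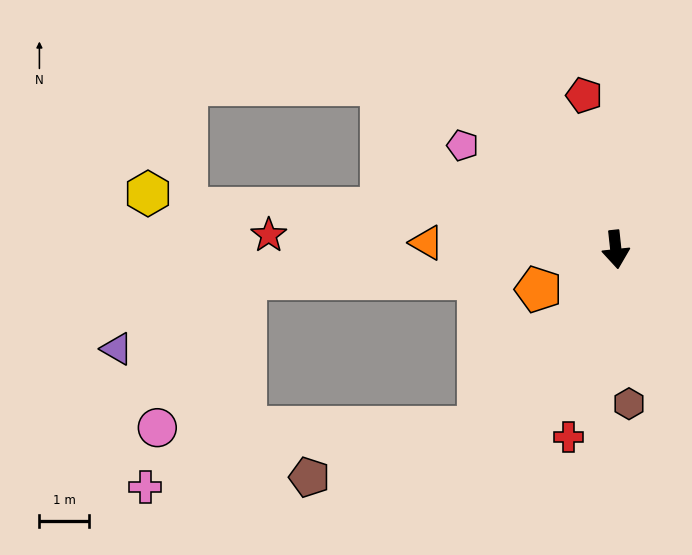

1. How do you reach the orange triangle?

turn right 98°, forward 3.8 m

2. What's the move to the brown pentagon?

blocked — turn right 44°, forward 4.5 m, then turn right 36°, forward 3.5 m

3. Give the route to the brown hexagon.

forward 3.1 m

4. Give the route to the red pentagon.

turn right 175°, forward 3.2 m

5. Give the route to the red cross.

turn right 20°, forward 3.9 m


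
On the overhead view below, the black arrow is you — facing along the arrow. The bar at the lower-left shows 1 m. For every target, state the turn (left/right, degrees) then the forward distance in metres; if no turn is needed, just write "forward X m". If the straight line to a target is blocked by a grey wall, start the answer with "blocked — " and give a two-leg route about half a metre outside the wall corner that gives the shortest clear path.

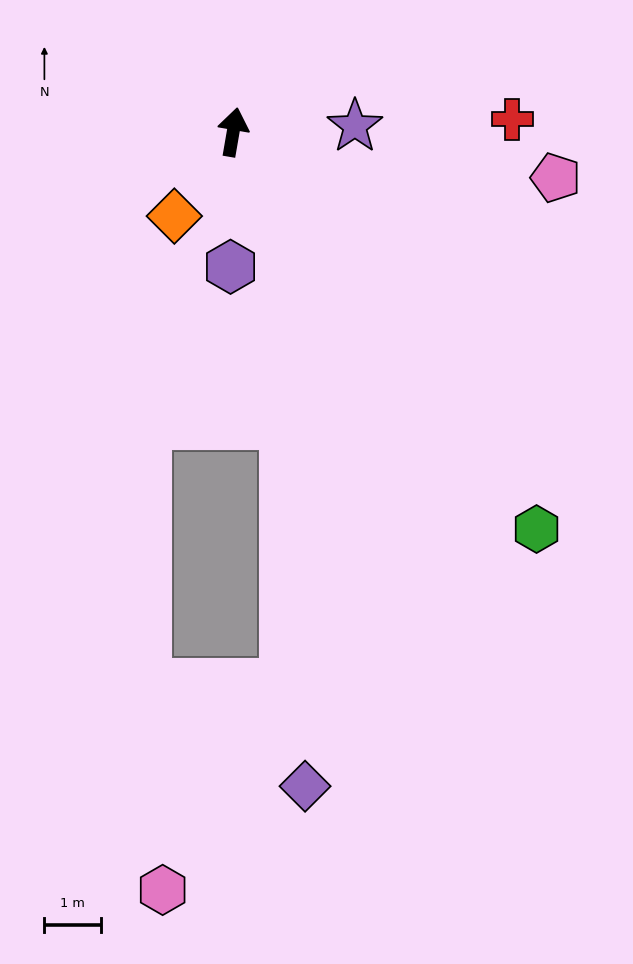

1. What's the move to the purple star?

turn right 77°, forward 2.1 m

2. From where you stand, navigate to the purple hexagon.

turn right 171°, forward 2.4 m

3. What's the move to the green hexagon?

turn right 133°, forward 8.8 m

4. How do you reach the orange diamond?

turn left 155°, forward 1.8 m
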